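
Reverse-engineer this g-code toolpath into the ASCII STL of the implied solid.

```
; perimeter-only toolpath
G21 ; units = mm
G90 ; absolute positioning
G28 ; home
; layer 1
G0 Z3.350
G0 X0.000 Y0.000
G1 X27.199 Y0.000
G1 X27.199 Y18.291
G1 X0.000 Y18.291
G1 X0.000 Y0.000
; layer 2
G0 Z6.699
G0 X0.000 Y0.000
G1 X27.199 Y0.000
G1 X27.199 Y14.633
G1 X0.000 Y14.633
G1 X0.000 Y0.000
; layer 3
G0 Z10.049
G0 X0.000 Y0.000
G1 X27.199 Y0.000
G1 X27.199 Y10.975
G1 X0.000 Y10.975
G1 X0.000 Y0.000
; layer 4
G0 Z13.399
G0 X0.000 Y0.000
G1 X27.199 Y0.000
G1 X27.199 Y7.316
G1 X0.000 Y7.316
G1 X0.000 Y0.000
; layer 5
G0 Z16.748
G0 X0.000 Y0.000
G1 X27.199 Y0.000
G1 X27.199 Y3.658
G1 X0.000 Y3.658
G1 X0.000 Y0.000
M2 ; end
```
solid part
  facet normal 0.0000 0.0000 -1.0000
    outer loop
      vertex 27.199 21.949 0.000
      vertex 27.199 0.000 0.000
      vertex 0.000 0.000 0.000
    endloop
  endfacet
  facet normal 0.0000 0.0000 -1.0000
    outer loop
      vertex 0.000 21.949 0.000
      vertex 27.199 21.949 0.000
      vertex 0.000 0.000 0.000
    endloop
  endfacet
  facet normal 0.0000 -1.0000 0.0000
    outer loop
      vertex 0.000 0.000 0.000
      vertex 27.199 0.000 0.000
      vertex 27.199 0.000 20.098
    endloop
  endfacet
  facet normal 0.0000 -1.0000 0.0000
    outer loop
      vertex 0.000 0.000 0.000
      vertex 27.199 0.000 20.098
      vertex 0.000 0.000 20.098
    endloop
  endfacet
  facet normal 0.0000 0.6753 0.7375
    outer loop
      vertex 0.000 0.000 20.098
      vertex 27.199 0.000 20.098
      vertex 27.199 21.949 0.000
    endloop
  endfacet
  facet normal 0.0000 0.6753 0.7375
    outer loop
      vertex 0.000 0.000 20.098
      vertex 27.199 21.949 0.000
      vertex 0.000 21.949 0.000
    endloop
  endfacet
  facet normal -1.0000 0.0000 0.0000
    outer loop
      vertex 0.000 0.000 20.098
      vertex 0.000 21.949 0.000
      vertex 0.000 0.000 0.000
    endloop
  endfacet
  facet normal 1.0000 0.0000 0.0000
    outer loop
      vertex 27.199 0.000 0.000
      vertex 27.199 21.949 0.000
      vertex 27.199 0.000 20.098
    endloop
  endfacet
endsolid part

The G0 Z moves step by Δz≈3.350 mm. The G1 loops shrink linearly with z, so the solid tapers from its base footprint up to z≈20.1. Closing with a flat bottom cap and the tapered top and triangulating gives 8 facets — a wedge (ramp): 27.2 × 21.9 mm base, rising to 20.1 mm along the y=0 edge and sloping linearly to z=0 at y=21.9.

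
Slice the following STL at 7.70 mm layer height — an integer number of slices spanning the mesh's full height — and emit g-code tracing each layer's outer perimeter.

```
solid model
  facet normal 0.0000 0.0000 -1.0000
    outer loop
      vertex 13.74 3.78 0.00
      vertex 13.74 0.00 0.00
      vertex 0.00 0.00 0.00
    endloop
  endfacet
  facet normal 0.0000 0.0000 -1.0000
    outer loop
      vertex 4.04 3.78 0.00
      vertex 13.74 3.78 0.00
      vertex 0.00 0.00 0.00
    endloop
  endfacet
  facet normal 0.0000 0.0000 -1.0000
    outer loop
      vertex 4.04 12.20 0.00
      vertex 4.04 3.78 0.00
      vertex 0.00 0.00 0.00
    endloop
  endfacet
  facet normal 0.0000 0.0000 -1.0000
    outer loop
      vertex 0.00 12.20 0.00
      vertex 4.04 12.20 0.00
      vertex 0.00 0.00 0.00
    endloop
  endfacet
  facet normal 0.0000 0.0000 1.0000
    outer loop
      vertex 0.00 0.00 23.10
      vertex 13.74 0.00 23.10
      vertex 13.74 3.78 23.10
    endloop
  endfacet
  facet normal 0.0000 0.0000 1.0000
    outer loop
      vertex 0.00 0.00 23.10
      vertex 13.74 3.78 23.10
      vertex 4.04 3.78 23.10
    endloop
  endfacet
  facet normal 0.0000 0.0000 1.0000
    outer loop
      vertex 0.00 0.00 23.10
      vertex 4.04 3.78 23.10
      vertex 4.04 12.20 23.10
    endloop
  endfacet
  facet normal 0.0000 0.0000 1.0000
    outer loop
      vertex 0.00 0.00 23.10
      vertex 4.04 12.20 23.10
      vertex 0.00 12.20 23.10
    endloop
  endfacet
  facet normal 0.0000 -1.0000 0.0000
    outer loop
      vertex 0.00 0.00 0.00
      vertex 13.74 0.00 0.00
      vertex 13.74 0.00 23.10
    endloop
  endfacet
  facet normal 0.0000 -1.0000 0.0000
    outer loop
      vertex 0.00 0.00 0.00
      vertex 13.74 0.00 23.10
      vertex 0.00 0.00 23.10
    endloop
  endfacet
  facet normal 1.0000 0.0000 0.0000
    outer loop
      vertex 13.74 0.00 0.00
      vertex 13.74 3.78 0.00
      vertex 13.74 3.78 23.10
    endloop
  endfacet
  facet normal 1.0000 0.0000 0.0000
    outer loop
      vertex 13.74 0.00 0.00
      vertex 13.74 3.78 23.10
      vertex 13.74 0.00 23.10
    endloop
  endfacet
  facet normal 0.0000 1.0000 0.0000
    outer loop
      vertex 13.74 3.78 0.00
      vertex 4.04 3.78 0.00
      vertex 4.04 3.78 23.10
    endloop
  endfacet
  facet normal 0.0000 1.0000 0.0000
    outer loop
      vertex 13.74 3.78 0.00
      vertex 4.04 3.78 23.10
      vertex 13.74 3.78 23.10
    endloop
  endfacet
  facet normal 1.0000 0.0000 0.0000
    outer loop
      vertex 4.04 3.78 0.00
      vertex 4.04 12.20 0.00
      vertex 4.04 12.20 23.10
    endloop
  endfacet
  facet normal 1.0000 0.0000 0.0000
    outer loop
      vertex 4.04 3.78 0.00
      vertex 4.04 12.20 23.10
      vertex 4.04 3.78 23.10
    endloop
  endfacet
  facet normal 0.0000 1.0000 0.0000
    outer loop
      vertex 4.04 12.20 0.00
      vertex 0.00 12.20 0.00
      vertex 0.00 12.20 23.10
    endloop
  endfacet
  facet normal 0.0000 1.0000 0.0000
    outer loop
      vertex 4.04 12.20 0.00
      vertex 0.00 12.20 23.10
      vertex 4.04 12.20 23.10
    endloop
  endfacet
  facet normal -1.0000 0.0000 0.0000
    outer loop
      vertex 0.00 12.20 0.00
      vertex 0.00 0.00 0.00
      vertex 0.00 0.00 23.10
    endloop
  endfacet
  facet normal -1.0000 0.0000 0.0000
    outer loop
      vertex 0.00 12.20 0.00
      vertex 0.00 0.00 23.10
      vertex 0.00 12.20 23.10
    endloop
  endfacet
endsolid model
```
; perimeter-only toolpath
G21 ; units = mm
G90 ; absolute positioning
G28 ; home
; layer 1
G0 Z7.70
G0 X0.00 Y0.00
G1 X13.74 Y0.00
G1 X13.74 Y3.78
G1 X4.04 Y3.78
G1 X4.04 Y12.20
G1 X0.00 Y12.20
G1 X0.00 Y0.00
; layer 2
G0 Z15.40
G0 X0.00 Y0.00
G1 X13.74 Y0.00
G1 X13.74 Y3.78
G1 X4.04 Y3.78
G1 X4.04 Y12.20
G1 X0.00 Y12.20
G1 X0.00 Y0.00
; layer 3
G0 Z23.10
G0 X0.00 Y0.00
G1 X13.74 Y0.00
G1 X13.74 Y3.78
G1 X4.04 Y3.78
G1 X4.04 Y12.20
G1 X0.00 Y12.20
G1 X0.00 Y0.00
M2 ; end

The solid is an L-shaped prism: outer 13.7 × 12.2 mm, arm thicknesses ≈ 3.78 mm (horizontal) and 4.04 mm (vertical), extruded 23.1 mm in z. Slicing at Δz = 7.70 mm — 3 equal slices spanning the solid's height, so layer i sits at z = i·h/3 — gives 3 non-empty perimeters. Each is a 6-segment closed polygon; G0 lifts to the layer z and rapids to the start vertex, then G1 traces the edges.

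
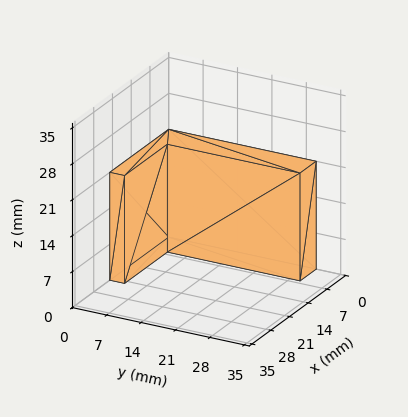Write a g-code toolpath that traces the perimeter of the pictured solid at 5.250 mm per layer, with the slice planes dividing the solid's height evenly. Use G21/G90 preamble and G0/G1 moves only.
Reading the render: the shape is an L-shaped prism: outer 22 × 30 mm, arm thicknesses ≈ 3 mm (horizontal) and 6 mm (vertical), extruded 21 mm in z (dimensions read to the nearest mm from the axis ticks). For the g-code, the solid's height is divided into equal slices at the stated Δz and each level perimeter traced with G1 moves after a G0 lift.

; perimeter-only toolpath
G21 ; units = mm
G90 ; absolute positioning
G28 ; home
; layer 1
G0 Z5.250
G0 X0.000 Y0.000
G1 X22.000 Y0.000
G1 X22.000 Y3.000
G1 X6.000 Y3.000
G1 X6.000 Y30.000
G1 X0.000 Y30.000
G1 X0.000 Y0.000
; layer 2
G0 Z10.500
G0 X0.000 Y0.000
G1 X22.000 Y0.000
G1 X22.000 Y3.000
G1 X6.000 Y3.000
G1 X6.000 Y30.000
G1 X0.000 Y30.000
G1 X0.000 Y0.000
; layer 3
G0 Z15.750
G0 X0.000 Y0.000
G1 X22.000 Y0.000
G1 X22.000 Y3.000
G1 X6.000 Y3.000
G1 X6.000 Y30.000
G1 X0.000 Y30.000
G1 X0.000 Y0.000
; layer 4
G0 Z21.000
G0 X0.000 Y0.000
G1 X22.000 Y0.000
G1 X22.000 Y3.000
G1 X6.000 Y3.000
G1 X6.000 Y30.000
G1 X0.000 Y30.000
G1 X0.000 Y0.000
M2 ; end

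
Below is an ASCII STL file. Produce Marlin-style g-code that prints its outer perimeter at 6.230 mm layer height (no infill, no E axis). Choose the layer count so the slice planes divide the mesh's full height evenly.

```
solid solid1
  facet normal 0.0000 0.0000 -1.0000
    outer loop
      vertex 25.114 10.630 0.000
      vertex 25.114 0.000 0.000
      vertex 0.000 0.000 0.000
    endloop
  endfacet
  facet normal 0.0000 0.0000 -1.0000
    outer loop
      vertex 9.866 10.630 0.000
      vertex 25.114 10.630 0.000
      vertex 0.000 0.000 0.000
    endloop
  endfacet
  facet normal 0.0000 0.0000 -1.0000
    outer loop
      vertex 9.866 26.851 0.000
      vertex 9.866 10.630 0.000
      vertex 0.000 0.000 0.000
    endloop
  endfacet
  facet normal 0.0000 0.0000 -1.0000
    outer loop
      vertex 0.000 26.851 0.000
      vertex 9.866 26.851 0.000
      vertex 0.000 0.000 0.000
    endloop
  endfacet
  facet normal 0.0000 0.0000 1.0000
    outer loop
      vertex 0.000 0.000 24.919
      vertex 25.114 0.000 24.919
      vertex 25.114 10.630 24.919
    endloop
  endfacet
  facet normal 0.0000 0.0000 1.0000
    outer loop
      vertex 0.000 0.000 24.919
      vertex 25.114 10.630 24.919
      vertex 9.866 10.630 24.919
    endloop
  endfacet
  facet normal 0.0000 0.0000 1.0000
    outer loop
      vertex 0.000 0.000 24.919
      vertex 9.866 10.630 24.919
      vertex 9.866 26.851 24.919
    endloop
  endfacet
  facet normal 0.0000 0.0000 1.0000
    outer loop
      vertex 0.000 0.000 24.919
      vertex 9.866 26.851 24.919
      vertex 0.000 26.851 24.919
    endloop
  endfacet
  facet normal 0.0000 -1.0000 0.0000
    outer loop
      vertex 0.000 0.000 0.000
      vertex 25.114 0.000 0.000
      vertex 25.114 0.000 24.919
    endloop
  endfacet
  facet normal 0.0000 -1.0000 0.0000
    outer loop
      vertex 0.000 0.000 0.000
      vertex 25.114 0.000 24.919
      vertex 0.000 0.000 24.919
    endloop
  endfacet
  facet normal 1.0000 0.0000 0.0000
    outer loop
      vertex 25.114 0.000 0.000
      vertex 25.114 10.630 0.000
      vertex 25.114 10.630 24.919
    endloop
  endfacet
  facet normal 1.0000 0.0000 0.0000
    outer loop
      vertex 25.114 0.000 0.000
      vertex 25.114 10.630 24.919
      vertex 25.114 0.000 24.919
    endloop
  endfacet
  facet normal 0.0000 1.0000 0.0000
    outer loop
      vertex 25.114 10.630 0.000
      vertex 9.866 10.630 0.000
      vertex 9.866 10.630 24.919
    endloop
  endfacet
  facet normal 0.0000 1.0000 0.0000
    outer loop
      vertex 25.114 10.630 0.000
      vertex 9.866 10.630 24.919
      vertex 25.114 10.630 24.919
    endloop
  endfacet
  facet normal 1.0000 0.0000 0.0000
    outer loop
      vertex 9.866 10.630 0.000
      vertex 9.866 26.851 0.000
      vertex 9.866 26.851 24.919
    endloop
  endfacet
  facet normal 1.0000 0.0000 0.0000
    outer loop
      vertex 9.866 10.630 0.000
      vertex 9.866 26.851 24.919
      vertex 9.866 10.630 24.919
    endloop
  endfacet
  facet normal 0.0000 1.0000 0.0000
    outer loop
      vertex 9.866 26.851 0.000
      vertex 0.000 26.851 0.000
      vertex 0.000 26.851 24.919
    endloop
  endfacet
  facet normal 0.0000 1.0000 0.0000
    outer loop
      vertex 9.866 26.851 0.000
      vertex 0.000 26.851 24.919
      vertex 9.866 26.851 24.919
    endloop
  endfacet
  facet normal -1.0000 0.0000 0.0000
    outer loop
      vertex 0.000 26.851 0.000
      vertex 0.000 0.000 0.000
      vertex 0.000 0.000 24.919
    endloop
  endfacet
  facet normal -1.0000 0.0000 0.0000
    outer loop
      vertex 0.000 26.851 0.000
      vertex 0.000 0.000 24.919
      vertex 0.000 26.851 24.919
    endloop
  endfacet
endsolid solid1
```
; perimeter-only toolpath
G21 ; units = mm
G90 ; absolute positioning
G28 ; home
; layer 1
G0 Z6.230
G0 X0.000 Y0.000
G1 X25.114 Y0.000
G1 X25.114 Y10.630
G1 X9.866 Y10.630
G1 X9.866 Y26.851
G1 X0.000 Y26.851
G1 X0.000 Y0.000
; layer 2
G0 Z12.460
G0 X0.000 Y0.000
G1 X25.114 Y0.000
G1 X25.114 Y10.630
G1 X9.866 Y10.630
G1 X9.866 Y26.851
G1 X0.000 Y26.851
G1 X0.000 Y0.000
; layer 3
G0 Z18.689
G0 X0.000 Y0.000
G1 X25.114 Y0.000
G1 X25.114 Y10.630
G1 X9.866 Y10.630
G1 X9.866 Y26.851
G1 X0.000 Y26.851
G1 X0.000 Y0.000
; layer 4
G0 Z24.919
G0 X0.000 Y0.000
G1 X25.114 Y0.000
G1 X25.114 Y10.630
G1 X9.866 Y10.630
G1 X9.866 Y26.851
G1 X0.000 Y26.851
G1 X0.000 Y0.000
M2 ; end

The solid is an L-shaped prism: outer 25.1 × 26.9 mm, arm thicknesses ≈ 10.6 mm (horizontal) and 9.87 mm (vertical), extruded 24.9 mm in z. Slicing at Δz = 6.230 mm — 4 equal slices spanning the solid's height, so layer i sits at z = i·h/4 — gives 4 non-empty perimeters. Each is a 6-segment closed polygon; G0 lifts to the layer z and rapids to the start vertex, then G1 traces the edges.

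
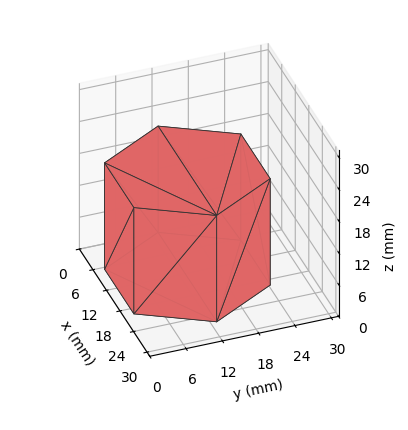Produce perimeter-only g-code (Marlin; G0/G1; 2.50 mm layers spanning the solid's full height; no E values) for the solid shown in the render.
Reading the render: the shape is a regular 6-sided prism (a cylinder approximated with 6 flat sides), circumscribed radius ≈ 13 mm, height ≈ 20 mm (dimensions read to the nearest mm from the axis ticks). For the g-code, the solid's height is divided into equal slices at the stated Δz and each level perimeter traced with G1 moves after a G0 lift.

; perimeter-only toolpath
G21 ; units = mm
G90 ; absolute positioning
G28 ; home
; layer 1
G0 Z2.50
G0 X26.00 Y13.00
G1 X19.50 Y24.26
G1 X6.50 Y24.26
G1 X0.00 Y13.00
G1 X6.50 Y1.74
G1 X19.50 Y1.74
G1 X26.00 Y13.00
; layer 2
G0 Z5.00
G0 X26.00 Y13.00
G1 X19.50 Y24.26
G1 X6.50 Y24.26
G1 X0.00 Y13.00
G1 X6.50 Y1.74
G1 X19.50 Y1.74
G1 X26.00 Y13.00
; layer 3
G0 Z7.50
G0 X26.00 Y13.00
G1 X19.50 Y24.26
G1 X6.50 Y24.26
G1 X0.00 Y13.00
G1 X6.50 Y1.74
G1 X19.50 Y1.74
G1 X26.00 Y13.00
; layer 4
G0 Z10.00
G0 X26.00 Y13.00
G1 X19.50 Y24.26
G1 X6.50 Y24.26
G1 X0.00 Y13.00
G1 X6.50 Y1.74
G1 X19.50 Y1.74
G1 X26.00 Y13.00
; layer 5
G0 Z12.50
G0 X26.00 Y13.00
G1 X19.50 Y24.26
G1 X6.50 Y24.26
G1 X0.00 Y13.00
G1 X6.50 Y1.74
G1 X19.50 Y1.74
G1 X26.00 Y13.00
; layer 6
G0 Z15.00
G0 X26.00 Y13.00
G1 X19.50 Y24.26
G1 X6.50 Y24.26
G1 X0.00 Y13.00
G1 X6.50 Y1.74
G1 X19.50 Y1.74
G1 X26.00 Y13.00
; layer 7
G0 Z17.50
G0 X26.00 Y13.00
G1 X19.50 Y24.26
G1 X6.50 Y24.26
G1 X0.00 Y13.00
G1 X6.50 Y1.74
G1 X19.50 Y1.74
G1 X26.00 Y13.00
; layer 8
G0 Z20.00
G0 X26.00 Y13.00
G1 X19.50 Y24.26
G1 X6.50 Y24.26
G1 X0.00 Y13.00
G1 X6.50 Y1.74
G1 X19.50 Y1.74
G1 X26.00 Y13.00
M2 ; end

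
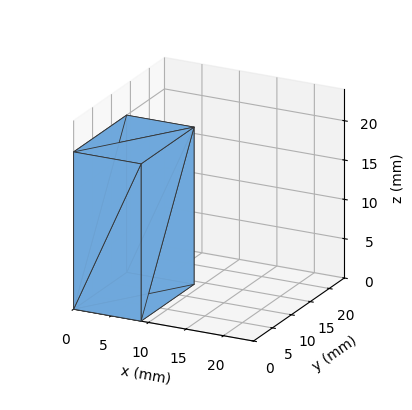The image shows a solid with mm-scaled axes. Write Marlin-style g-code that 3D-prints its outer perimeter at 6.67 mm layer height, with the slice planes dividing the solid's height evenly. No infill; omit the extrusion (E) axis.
Reading the render: the shape is a rectangular box, roughly 9 × 14 mm footprint and 20 mm tall (dimensions read to the nearest mm from the axis ticks). For the g-code, the solid's height is divided into equal slices at the stated Δz and each level perimeter traced with G1 moves after a G0 lift.

; perimeter-only toolpath
G21 ; units = mm
G90 ; absolute positioning
G28 ; home
; layer 1
G0 Z6.67
G0 X0.00 Y0.00
G1 X9.00 Y0.00
G1 X9.00 Y14.00
G1 X0.00 Y14.00
G1 X0.00 Y0.00
; layer 2
G0 Z13.33
G0 X0.00 Y0.00
G1 X9.00 Y0.00
G1 X9.00 Y14.00
G1 X0.00 Y14.00
G1 X0.00 Y0.00
; layer 3
G0 Z20.00
G0 X0.00 Y0.00
G1 X9.00 Y0.00
G1 X9.00 Y14.00
G1 X0.00 Y14.00
G1 X0.00 Y0.00
M2 ; end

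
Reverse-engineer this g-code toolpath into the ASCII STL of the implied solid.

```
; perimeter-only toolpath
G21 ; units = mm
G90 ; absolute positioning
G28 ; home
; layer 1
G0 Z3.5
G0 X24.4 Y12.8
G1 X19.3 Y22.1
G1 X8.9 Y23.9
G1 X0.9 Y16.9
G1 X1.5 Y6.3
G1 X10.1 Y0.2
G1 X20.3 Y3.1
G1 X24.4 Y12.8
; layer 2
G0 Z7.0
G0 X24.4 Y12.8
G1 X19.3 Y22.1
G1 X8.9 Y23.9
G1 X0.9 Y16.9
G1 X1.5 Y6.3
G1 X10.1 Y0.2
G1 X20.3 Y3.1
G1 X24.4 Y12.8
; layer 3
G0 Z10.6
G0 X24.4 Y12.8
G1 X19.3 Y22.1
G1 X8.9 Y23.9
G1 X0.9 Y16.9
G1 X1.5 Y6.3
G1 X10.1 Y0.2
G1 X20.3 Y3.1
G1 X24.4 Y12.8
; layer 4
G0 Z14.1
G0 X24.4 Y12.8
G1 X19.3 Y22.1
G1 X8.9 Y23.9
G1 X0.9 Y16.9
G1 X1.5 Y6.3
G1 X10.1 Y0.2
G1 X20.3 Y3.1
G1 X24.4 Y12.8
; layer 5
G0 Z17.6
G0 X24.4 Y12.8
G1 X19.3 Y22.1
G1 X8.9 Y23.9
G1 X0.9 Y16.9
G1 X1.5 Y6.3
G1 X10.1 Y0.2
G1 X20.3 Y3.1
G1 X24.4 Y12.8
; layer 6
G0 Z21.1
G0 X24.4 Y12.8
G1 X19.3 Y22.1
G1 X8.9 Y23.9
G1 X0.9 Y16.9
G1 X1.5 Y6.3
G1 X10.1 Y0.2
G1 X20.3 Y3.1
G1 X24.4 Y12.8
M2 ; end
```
solid part
  facet normal 0.0000 0.0000 -1.0000
    outer loop
      vertex 8.9 23.9 0.0
      vertex 19.3 22.1 0.0
      vertex 24.4 12.8 0.0
    endloop
  endfacet
  facet normal 0.0000 0.0000 -1.0000
    outer loop
      vertex 0.9 16.9 0.0
      vertex 8.9 23.9 0.0
      vertex 24.4 12.8 0.0
    endloop
  endfacet
  facet normal 0.0000 0.0000 -1.0000
    outer loop
      vertex 1.5 6.3 0.0
      vertex 0.9 16.9 0.0
      vertex 24.4 12.8 0.0
    endloop
  endfacet
  facet normal 0.0000 0.0000 -1.0000
    outer loop
      vertex 10.1 0.2 0.0
      vertex 1.5 6.3 0.0
      vertex 24.4 12.8 0.0
    endloop
  endfacet
  facet normal 0.0000 0.0000 -1.0000
    outer loop
      vertex 20.3 3.1 0.0
      vertex 10.1 0.2 0.0
      vertex 24.4 12.8 0.0
    endloop
  endfacet
  facet normal 0.0000 0.0000 1.0000
    outer loop
      vertex 24.4 12.8 21.1
      vertex 19.3 22.1 21.1
      vertex 8.9 23.9 21.1
    endloop
  endfacet
  facet normal 0.0000 0.0000 1.0000
    outer loop
      vertex 24.4 12.8 21.1
      vertex 8.9 23.9 21.1
      vertex 0.9 16.9 21.1
    endloop
  endfacet
  facet normal 0.0000 0.0000 1.0000
    outer loop
      vertex 24.4 12.8 21.1
      vertex 0.9 16.9 21.1
      vertex 1.5 6.3 21.1
    endloop
  endfacet
  facet normal 0.0000 0.0000 1.0000
    outer loop
      vertex 24.4 12.8 21.1
      vertex 1.5 6.3 21.1
      vertex 10.1 0.2 21.1
    endloop
  endfacet
  facet normal 0.0000 0.0000 1.0000
    outer loop
      vertex 24.4 12.8 21.1
      vertex 10.1 0.2 21.1
      vertex 20.3 3.1 21.1
    endloop
  endfacet
  facet normal 0.8768 0.4808 0.0000
    outer loop
      vertex 24.4 12.8 0.0
      vertex 19.3 22.1 0.0
      vertex 19.3 22.1 21.1
    endloop
  endfacet
  facet normal 0.8768 0.4808 0.0000
    outer loop
      vertex 24.4 12.8 0.0
      vertex 19.3 22.1 21.1
      vertex 24.4 12.8 21.1
    endloop
  endfacet
  facet normal 0.1705 0.9854 0.0000
    outer loop
      vertex 19.3 22.1 0.0
      vertex 8.9 23.9 0.0
      vertex 8.9 23.9 21.1
    endloop
  endfacet
  facet normal 0.1705 0.9854 0.0000
    outer loop
      vertex 19.3 22.1 0.0
      vertex 8.9 23.9 21.1
      vertex 19.3 22.1 21.1
    endloop
  endfacet
  facet normal -0.6585 0.7526 0.0000
    outer loop
      vertex 8.9 23.9 0.0
      vertex 0.9 16.9 0.0
      vertex 0.9 16.9 21.1
    endloop
  endfacet
  facet normal -0.6585 0.7526 0.0000
    outer loop
      vertex 8.9 23.9 0.0
      vertex 0.9 16.9 21.1
      vertex 8.9 23.9 21.1
    endloop
  endfacet
  facet normal -0.9984 -0.0565 0.0000
    outer loop
      vertex 0.9 16.9 0.0
      vertex 1.5 6.3 0.0
      vertex 1.5 6.3 21.1
    endloop
  endfacet
  facet normal -0.9984 -0.0565 0.0000
    outer loop
      vertex 0.9 16.9 0.0
      vertex 1.5 6.3 21.1
      vertex 0.9 16.9 21.1
    endloop
  endfacet
  facet normal -0.5785 -0.8157 0.0000
    outer loop
      vertex 1.5 6.3 0.0
      vertex 10.1 0.2 0.0
      vertex 10.1 0.2 21.1
    endloop
  endfacet
  facet normal -0.5785 -0.8157 0.0000
    outer loop
      vertex 1.5 6.3 0.0
      vertex 10.1 0.2 21.1
      vertex 1.5 6.3 21.1
    endloop
  endfacet
  facet normal 0.2735 -0.9619 0.0000
    outer loop
      vertex 10.1 0.2 0.0
      vertex 20.3 3.1 0.0
      vertex 20.3 3.1 21.1
    endloop
  endfacet
  facet normal 0.2735 -0.9619 0.0000
    outer loop
      vertex 10.1 0.2 0.0
      vertex 20.3 3.1 21.1
      vertex 10.1 0.2 21.1
    endloop
  endfacet
  facet normal 0.9211 -0.3893 0.0000
    outer loop
      vertex 20.3 3.1 0.0
      vertex 24.4 12.8 0.0
      vertex 24.4 12.8 21.1
    endloop
  endfacet
  facet normal 0.9211 -0.3893 0.0000
    outer loop
      vertex 20.3 3.1 0.0
      vertex 24.4 12.8 21.1
      vertex 20.3 3.1 21.1
    endloop
  endfacet
endsolid part

The G0 Z moves step by Δz≈3.5 mm. Every layer's G1 loop is the same polygon, so the solid is a straight extrusion of it from z=0 to z≈21.1. Closing with flat bottom and top caps and triangulating gives 24 facets — a regular 7-sided prism (a cylinder approximated with 7 flat sides), circumscribed radius ≈ 12.2 mm, height ≈ 21.1 mm.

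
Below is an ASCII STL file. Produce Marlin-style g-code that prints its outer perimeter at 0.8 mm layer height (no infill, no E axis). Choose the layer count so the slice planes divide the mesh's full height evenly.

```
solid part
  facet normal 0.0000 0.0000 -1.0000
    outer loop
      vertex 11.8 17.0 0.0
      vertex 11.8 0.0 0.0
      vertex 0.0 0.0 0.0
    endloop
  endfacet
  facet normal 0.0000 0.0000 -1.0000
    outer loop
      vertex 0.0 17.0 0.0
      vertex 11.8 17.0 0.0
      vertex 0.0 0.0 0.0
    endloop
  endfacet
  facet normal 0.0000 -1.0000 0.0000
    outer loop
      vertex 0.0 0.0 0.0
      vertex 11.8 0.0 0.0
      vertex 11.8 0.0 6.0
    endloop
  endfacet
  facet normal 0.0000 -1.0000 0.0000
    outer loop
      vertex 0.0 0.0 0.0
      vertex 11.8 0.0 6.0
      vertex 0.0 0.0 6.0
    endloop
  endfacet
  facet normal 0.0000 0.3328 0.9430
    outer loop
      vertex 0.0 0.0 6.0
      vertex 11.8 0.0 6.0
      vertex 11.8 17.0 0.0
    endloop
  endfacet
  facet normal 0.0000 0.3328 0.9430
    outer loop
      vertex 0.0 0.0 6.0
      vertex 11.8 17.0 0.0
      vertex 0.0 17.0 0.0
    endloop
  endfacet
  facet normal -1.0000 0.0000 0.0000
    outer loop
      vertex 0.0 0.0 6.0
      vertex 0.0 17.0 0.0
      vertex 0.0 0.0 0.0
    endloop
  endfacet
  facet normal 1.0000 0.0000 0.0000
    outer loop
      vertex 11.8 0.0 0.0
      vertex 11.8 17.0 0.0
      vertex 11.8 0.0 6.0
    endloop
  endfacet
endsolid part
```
; perimeter-only toolpath
G21 ; units = mm
G90 ; absolute positioning
G28 ; home
; layer 1
G0 Z0.8
G0 X0.0 Y0.0
G1 X11.8 Y0.0
G1 X11.8 Y14.9
G1 X0.0 Y14.9
G1 X0.0 Y0.0
; layer 2
G0 Z1.5
G0 X0.0 Y0.0
G1 X11.8 Y0.0
G1 X11.8 Y12.8
G1 X0.0 Y12.8
G1 X0.0 Y0.0
; layer 3
G0 Z2.2
G0 X0.0 Y0.0
G1 X11.8 Y0.0
G1 X11.8 Y10.6
G1 X0.0 Y10.6
G1 X0.0 Y0.0
; layer 4
G0 Z3.0
G0 X0.0 Y0.0
G1 X11.8 Y0.0
G1 X11.8 Y8.5
G1 X0.0 Y8.5
G1 X0.0 Y0.0
; layer 5
G0 Z3.8
G0 X0.0 Y0.0
G1 X11.8 Y0.0
G1 X11.8 Y6.4
G1 X0.0 Y6.4
G1 X0.0 Y0.0
; layer 6
G0 Z4.5
G0 X0.0 Y0.0
G1 X11.8 Y0.0
G1 X11.8 Y4.2
G1 X0.0 Y4.2
G1 X0.0 Y0.0
; layer 7
G0 Z5.2
G0 X0.0 Y0.0
G1 X11.8 Y0.0
G1 X11.8 Y2.1
G1 X0.0 Y2.1
G1 X0.0 Y0.0
M2 ; end

The solid is a wedge (ramp): 11.8 × 17 mm base, rising to 6 mm along the y=0 edge and sloping linearly to z=0 at y=17. Slicing at Δz = 0.8 mm — 8 equal slices spanning the solid's height, so layer i sits at z = i·h/8 — gives 7 non-empty perimeters. Each is a 4-segment closed polygon; G0 lifts to the layer z and rapids to the start vertex, then G1 traces the edges. The cross-section shrinks linearly with z (the slice at the apex is degenerate and omitted).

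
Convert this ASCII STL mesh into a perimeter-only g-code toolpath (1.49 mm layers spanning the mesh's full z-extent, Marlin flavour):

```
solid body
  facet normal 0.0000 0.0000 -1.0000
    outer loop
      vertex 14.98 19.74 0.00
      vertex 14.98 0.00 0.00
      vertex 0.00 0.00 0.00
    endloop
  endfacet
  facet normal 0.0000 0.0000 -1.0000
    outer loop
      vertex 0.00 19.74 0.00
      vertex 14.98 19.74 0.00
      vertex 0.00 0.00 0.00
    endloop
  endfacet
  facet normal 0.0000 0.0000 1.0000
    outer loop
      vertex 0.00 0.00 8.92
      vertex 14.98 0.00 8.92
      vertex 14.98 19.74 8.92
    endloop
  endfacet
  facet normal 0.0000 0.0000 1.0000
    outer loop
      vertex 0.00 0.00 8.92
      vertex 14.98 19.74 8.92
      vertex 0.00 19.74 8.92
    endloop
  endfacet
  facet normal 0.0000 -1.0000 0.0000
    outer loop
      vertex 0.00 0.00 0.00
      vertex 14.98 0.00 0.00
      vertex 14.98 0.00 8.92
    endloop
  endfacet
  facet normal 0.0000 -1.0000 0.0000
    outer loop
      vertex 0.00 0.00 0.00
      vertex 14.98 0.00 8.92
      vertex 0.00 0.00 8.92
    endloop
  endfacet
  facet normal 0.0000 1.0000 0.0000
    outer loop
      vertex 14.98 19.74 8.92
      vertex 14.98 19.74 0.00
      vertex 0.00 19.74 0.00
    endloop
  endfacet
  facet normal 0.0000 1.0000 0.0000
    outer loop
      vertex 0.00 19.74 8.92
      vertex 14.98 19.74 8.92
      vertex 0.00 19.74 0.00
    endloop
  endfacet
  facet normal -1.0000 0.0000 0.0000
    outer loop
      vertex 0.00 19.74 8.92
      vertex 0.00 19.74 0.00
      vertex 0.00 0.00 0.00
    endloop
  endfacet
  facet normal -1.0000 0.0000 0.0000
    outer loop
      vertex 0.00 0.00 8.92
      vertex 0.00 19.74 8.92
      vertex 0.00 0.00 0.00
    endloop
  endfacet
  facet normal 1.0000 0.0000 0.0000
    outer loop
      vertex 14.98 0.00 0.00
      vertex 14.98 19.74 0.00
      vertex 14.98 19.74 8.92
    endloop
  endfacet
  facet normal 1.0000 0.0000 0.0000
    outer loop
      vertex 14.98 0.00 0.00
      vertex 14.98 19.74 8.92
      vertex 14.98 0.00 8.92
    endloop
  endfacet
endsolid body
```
; perimeter-only toolpath
G21 ; units = mm
G90 ; absolute positioning
G28 ; home
; layer 1
G0 Z1.49
G0 X0.00 Y0.00
G1 X14.98 Y0.00
G1 X14.98 Y19.74
G1 X0.00 Y19.74
G1 X0.00 Y0.00
; layer 2
G0 Z2.97
G0 X0.00 Y0.00
G1 X14.98 Y0.00
G1 X14.98 Y19.74
G1 X0.00 Y19.74
G1 X0.00 Y0.00
; layer 3
G0 Z4.46
G0 X0.00 Y0.00
G1 X14.98 Y0.00
G1 X14.98 Y19.74
G1 X0.00 Y19.74
G1 X0.00 Y0.00
; layer 4
G0 Z5.95
G0 X0.00 Y0.00
G1 X14.98 Y0.00
G1 X14.98 Y19.74
G1 X0.00 Y19.74
G1 X0.00 Y0.00
; layer 5
G0 Z7.43
G0 X0.00 Y0.00
G1 X14.98 Y0.00
G1 X14.98 Y19.74
G1 X0.00 Y19.74
G1 X0.00 Y0.00
; layer 6
G0 Z8.92
G0 X0.00 Y0.00
G1 X14.98 Y0.00
G1 X14.98 Y19.74
G1 X0.00 Y19.74
G1 X0.00 Y0.00
M2 ; end

The solid is a rectangular box, roughly 15 × 19.7 mm footprint and 8.92 mm tall. Slicing at Δz = 1.49 mm — 6 equal slices spanning the solid's height, so layer i sits at z = i·h/6 — gives 6 non-empty perimeters. Each is a 4-segment closed polygon; G0 lifts to the layer z and rapids to the start vertex, then G1 traces the edges.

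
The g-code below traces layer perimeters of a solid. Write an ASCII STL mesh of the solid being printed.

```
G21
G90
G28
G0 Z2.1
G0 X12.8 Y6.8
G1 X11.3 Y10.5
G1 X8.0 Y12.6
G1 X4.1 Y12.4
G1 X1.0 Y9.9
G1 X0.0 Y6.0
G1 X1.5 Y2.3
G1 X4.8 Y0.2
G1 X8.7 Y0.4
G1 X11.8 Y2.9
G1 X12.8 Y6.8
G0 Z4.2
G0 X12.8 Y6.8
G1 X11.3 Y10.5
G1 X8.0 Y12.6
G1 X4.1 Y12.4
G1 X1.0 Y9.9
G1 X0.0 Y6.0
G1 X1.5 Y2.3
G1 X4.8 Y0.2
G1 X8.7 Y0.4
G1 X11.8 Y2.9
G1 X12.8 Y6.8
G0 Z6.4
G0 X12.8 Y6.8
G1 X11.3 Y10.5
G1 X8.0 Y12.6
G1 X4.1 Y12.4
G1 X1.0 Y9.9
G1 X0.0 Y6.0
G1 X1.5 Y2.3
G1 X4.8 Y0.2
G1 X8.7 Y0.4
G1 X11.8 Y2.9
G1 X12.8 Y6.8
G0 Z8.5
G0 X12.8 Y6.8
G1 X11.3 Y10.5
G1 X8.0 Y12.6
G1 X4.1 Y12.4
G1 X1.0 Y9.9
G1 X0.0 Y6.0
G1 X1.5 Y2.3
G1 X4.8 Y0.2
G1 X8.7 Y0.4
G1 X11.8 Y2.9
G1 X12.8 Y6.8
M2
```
solid part
  facet normal 0.0000 0.0000 -1.0000
    outer loop
      vertex 8.0 12.6 0.0
      vertex 11.3 10.5 0.0
      vertex 12.8 6.8 0.0
    endloop
  endfacet
  facet normal 0.0000 0.0000 -1.0000
    outer loop
      vertex 4.1 12.4 0.0
      vertex 8.0 12.6 0.0
      vertex 12.8 6.8 0.0
    endloop
  endfacet
  facet normal 0.0000 0.0000 -1.0000
    outer loop
      vertex 1.0 9.9 0.0
      vertex 4.1 12.4 0.0
      vertex 12.8 6.8 0.0
    endloop
  endfacet
  facet normal 0.0000 0.0000 -1.0000
    outer loop
      vertex 0.0 6.0 0.0
      vertex 1.0 9.9 0.0
      vertex 12.8 6.8 0.0
    endloop
  endfacet
  facet normal 0.0000 0.0000 -1.0000
    outer loop
      vertex 1.5 2.3 0.0
      vertex 0.0 6.0 0.0
      vertex 12.8 6.8 0.0
    endloop
  endfacet
  facet normal 0.0000 0.0000 -1.0000
    outer loop
      vertex 4.8 0.2 0.0
      vertex 1.5 2.3 0.0
      vertex 12.8 6.8 0.0
    endloop
  endfacet
  facet normal 0.0000 0.0000 -1.0000
    outer loop
      vertex 8.7 0.4 0.0
      vertex 4.8 0.2 0.0
      vertex 12.8 6.8 0.0
    endloop
  endfacet
  facet normal 0.0000 0.0000 -1.0000
    outer loop
      vertex 11.8 2.9 0.0
      vertex 8.7 0.4 0.0
      vertex 12.8 6.8 0.0
    endloop
  endfacet
  facet normal 0.0000 0.0000 1.0000
    outer loop
      vertex 12.8 6.8 8.5
      vertex 11.3 10.5 8.5
      vertex 8.0 12.6 8.5
    endloop
  endfacet
  facet normal 0.0000 0.0000 1.0000
    outer loop
      vertex 12.8 6.8 8.5
      vertex 8.0 12.6 8.5
      vertex 4.1 12.4 8.5
    endloop
  endfacet
  facet normal 0.0000 0.0000 1.0000
    outer loop
      vertex 12.8 6.8 8.5
      vertex 4.1 12.4 8.5
      vertex 1.0 9.9 8.5
    endloop
  endfacet
  facet normal 0.0000 0.0000 1.0000
    outer loop
      vertex 12.8 6.8 8.5
      vertex 1.0 9.9 8.5
      vertex 0.0 6.0 8.5
    endloop
  endfacet
  facet normal 0.0000 0.0000 1.0000
    outer loop
      vertex 12.8 6.8 8.5
      vertex 0.0 6.0 8.5
      vertex 1.5 2.3 8.5
    endloop
  endfacet
  facet normal 0.0000 0.0000 1.0000
    outer loop
      vertex 12.8 6.8 8.5
      vertex 1.5 2.3 8.5
      vertex 4.8 0.2 8.5
    endloop
  endfacet
  facet normal 0.0000 0.0000 1.0000
    outer loop
      vertex 12.8 6.8 8.5
      vertex 4.8 0.2 8.5
      vertex 8.7 0.4 8.5
    endloop
  endfacet
  facet normal 0.0000 0.0000 1.0000
    outer loop
      vertex 12.8 6.8 8.5
      vertex 8.7 0.4 8.5
      vertex 11.8 2.9 8.5
    endloop
  endfacet
  facet normal 0.9267 0.3757 0.0000
    outer loop
      vertex 12.8 6.8 0.0
      vertex 11.3 10.5 0.0
      vertex 11.3 10.5 8.5
    endloop
  endfacet
  facet normal 0.9267 0.3757 0.0000
    outer loop
      vertex 12.8 6.8 0.0
      vertex 11.3 10.5 8.5
      vertex 12.8 6.8 8.5
    endloop
  endfacet
  facet normal 0.5369 0.8437 0.0000
    outer loop
      vertex 11.3 10.5 0.0
      vertex 8.0 12.6 0.0
      vertex 8.0 12.6 8.5
    endloop
  endfacet
  facet normal 0.5369 0.8437 0.0000
    outer loop
      vertex 11.3 10.5 0.0
      vertex 8.0 12.6 8.5
      vertex 11.3 10.5 8.5
    endloop
  endfacet
  facet normal -0.0512 0.9987 0.0000
    outer loop
      vertex 8.0 12.6 0.0
      vertex 4.1 12.4 0.0
      vertex 4.1 12.4 8.5
    endloop
  endfacet
  facet normal -0.0512 0.9987 0.0000
    outer loop
      vertex 8.0 12.6 0.0
      vertex 4.1 12.4 8.5
      vertex 8.0 12.6 8.5
    endloop
  endfacet
  facet normal -0.6278 0.7784 0.0000
    outer loop
      vertex 4.1 12.4 0.0
      vertex 1.0 9.9 0.0
      vertex 1.0 9.9 8.5
    endloop
  endfacet
  facet normal -0.6278 0.7784 0.0000
    outer loop
      vertex 4.1 12.4 0.0
      vertex 1.0 9.9 8.5
      vertex 4.1 12.4 8.5
    endloop
  endfacet
  facet normal -0.9687 0.2484 0.0000
    outer loop
      vertex 1.0 9.9 0.0
      vertex 0.0 6.0 0.0
      vertex 0.0 6.0 8.5
    endloop
  endfacet
  facet normal -0.9687 0.2484 0.0000
    outer loop
      vertex 1.0 9.9 0.0
      vertex 0.0 6.0 8.5
      vertex 1.0 9.9 8.5
    endloop
  endfacet
  facet normal -0.9267 -0.3757 0.0000
    outer loop
      vertex 0.0 6.0 0.0
      vertex 1.5 2.3 0.0
      vertex 1.5 2.3 8.5
    endloop
  endfacet
  facet normal -0.9267 -0.3757 0.0000
    outer loop
      vertex 0.0 6.0 0.0
      vertex 1.5 2.3 8.5
      vertex 0.0 6.0 8.5
    endloop
  endfacet
  facet normal -0.5369 -0.8437 0.0000
    outer loop
      vertex 1.5 2.3 0.0
      vertex 4.8 0.2 0.0
      vertex 4.8 0.2 8.5
    endloop
  endfacet
  facet normal -0.5369 -0.8437 0.0000
    outer loop
      vertex 1.5 2.3 0.0
      vertex 4.8 0.2 8.5
      vertex 1.5 2.3 8.5
    endloop
  endfacet
  facet normal 0.0512 -0.9987 0.0000
    outer loop
      vertex 4.8 0.2 0.0
      vertex 8.7 0.4 0.0
      vertex 8.7 0.4 8.5
    endloop
  endfacet
  facet normal 0.0512 -0.9987 0.0000
    outer loop
      vertex 4.8 0.2 0.0
      vertex 8.7 0.4 8.5
      vertex 4.8 0.2 8.5
    endloop
  endfacet
  facet normal 0.6278 -0.7784 0.0000
    outer loop
      vertex 8.7 0.4 0.0
      vertex 11.8 2.9 0.0
      vertex 11.8 2.9 8.5
    endloop
  endfacet
  facet normal 0.6278 -0.7784 0.0000
    outer loop
      vertex 8.7 0.4 0.0
      vertex 11.8 2.9 8.5
      vertex 8.7 0.4 8.5
    endloop
  endfacet
  facet normal 0.9687 -0.2484 0.0000
    outer loop
      vertex 11.8 2.9 0.0
      vertex 12.8 6.8 0.0
      vertex 12.8 6.8 8.5
    endloop
  endfacet
  facet normal 0.9687 -0.2484 0.0000
    outer loop
      vertex 11.8 2.9 0.0
      vertex 12.8 6.8 8.5
      vertex 11.8 2.9 8.5
    endloop
  endfacet
endsolid part

The G0 Z moves step by Δz≈2.1 mm. Every layer's G1 loop is the same polygon, so the solid is a straight extrusion of it from z=0 to z≈8.5. Closing with flat bottom and top caps and triangulating gives 36 facets — a regular 10-sided prism (a cylinder approximated with 10 flat sides), circumscribed radius ≈ 6.4 mm, height ≈ 8.5 mm.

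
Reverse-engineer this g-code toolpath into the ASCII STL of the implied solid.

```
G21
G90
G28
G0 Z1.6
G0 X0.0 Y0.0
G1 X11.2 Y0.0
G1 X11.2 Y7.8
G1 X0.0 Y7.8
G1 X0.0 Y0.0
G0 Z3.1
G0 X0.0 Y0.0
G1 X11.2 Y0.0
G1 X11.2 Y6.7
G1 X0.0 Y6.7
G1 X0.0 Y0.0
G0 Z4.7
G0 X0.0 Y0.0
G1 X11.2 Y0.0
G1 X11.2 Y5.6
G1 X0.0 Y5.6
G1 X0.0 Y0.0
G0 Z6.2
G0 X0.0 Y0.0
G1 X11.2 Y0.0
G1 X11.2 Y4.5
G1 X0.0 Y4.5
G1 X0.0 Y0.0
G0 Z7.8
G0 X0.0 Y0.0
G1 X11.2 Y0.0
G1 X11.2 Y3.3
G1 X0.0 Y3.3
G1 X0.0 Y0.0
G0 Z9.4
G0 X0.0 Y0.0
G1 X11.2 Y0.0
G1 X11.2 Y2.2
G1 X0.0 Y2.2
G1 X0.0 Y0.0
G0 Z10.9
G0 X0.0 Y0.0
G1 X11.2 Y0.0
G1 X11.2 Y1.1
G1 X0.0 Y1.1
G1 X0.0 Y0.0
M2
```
solid part
  facet normal 0.0000 0.0000 -1.0000
    outer loop
      vertex 11.2 8.9 0.0
      vertex 11.2 0.0 0.0
      vertex 0.0 0.0 0.0
    endloop
  endfacet
  facet normal 0.0000 0.0000 -1.0000
    outer loop
      vertex 0.0 8.9 0.0
      vertex 11.2 8.9 0.0
      vertex 0.0 0.0 0.0
    endloop
  endfacet
  facet normal 0.0000 -1.0000 0.0000
    outer loop
      vertex 0.0 0.0 0.0
      vertex 11.2 0.0 0.0
      vertex 11.2 0.0 12.5
    endloop
  endfacet
  facet normal 0.0000 -1.0000 0.0000
    outer loop
      vertex 0.0 0.0 0.0
      vertex 11.2 0.0 12.5
      vertex 0.0 0.0 12.5
    endloop
  endfacet
  facet normal 0.0000 0.8146 0.5800
    outer loop
      vertex 0.0 0.0 12.5
      vertex 11.2 0.0 12.5
      vertex 11.2 8.9 0.0
    endloop
  endfacet
  facet normal 0.0000 0.8146 0.5800
    outer loop
      vertex 0.0 0.0 12.5
      vertex 11.2 8.9 0.0
      vertex 0.0 8.9 0.0
    endloop
  endfacet
  facet normal -1.0000 0.0000 0.0000
    outer loop
      vertex 0.0 0.0 12.5
      vertex 0.0 8.9 0.0
      vertex 0.0 0.0 0.0
    endloop
  endfacet
  facet normal 1.0000 0.0000 0.0000
    outer loop
      vertex 11.2 0.0 0.0
      vertex 11.2 8.9 0.0
      vertex 11.2 0.0 12.5
    endloop
  endfacet
endsolid part

The G0 Z moves step by Δz≈1.6 mm. The G1 loops shrink linearly with z, so the solid tapers from its base footprint up to z≈12.5. Closing with a flat bottom cap and the tapered top and triangulating gives 8 facets — a wedge (ramp): 11.2 × 8.9 mm base, rising to 12.5 mm along the y=0 edge and sloping linearly to z=0 at y=8.9.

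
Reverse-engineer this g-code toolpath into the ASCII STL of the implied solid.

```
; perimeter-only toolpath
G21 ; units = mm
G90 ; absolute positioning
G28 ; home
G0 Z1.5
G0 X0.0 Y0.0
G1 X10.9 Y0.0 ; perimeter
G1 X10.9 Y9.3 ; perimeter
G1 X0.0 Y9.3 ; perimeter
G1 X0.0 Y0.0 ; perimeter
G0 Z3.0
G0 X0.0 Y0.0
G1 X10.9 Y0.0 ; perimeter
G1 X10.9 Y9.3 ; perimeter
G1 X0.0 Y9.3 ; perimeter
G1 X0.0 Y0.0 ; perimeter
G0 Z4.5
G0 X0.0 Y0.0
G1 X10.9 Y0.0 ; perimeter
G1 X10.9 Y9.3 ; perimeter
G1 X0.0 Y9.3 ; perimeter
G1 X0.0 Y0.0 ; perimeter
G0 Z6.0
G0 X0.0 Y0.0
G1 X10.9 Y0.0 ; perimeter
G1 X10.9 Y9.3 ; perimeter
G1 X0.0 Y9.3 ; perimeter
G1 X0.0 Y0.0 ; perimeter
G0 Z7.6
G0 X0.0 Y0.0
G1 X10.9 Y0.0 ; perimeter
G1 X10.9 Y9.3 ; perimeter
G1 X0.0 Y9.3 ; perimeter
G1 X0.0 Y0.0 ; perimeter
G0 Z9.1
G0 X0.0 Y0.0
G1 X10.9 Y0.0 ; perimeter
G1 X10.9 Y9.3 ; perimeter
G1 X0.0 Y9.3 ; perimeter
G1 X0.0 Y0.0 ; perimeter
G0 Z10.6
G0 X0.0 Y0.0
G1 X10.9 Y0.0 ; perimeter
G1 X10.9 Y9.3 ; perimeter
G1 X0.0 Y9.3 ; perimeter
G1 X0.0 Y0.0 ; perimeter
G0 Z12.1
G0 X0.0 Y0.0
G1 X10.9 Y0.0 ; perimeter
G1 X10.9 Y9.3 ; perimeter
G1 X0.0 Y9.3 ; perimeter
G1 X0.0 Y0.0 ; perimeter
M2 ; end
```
solid part
  facet normal 0.0000 0.0000 -1.0000
    outer loop
      vertex 10.9 9.3 0.0
      vertex 10.9 0.0 0.0
      vertex 0.0 0.0 0.0
    endloop
  endfacet
  facet normal 0.0000 0.0000 -1.0000
    outer loop
      vertex 0.0 9.3 0.0
      vertex 10.9 9.3 0.0
      vertex 0.0 0.0 0.0
    endloop
  endfacet
  facet normal 0.0000 0.0000 1.0000
    outer loop
      vertex 0.0 0.0 12.1
      vertex 10.9 0.0 12.1
      vertex 10.9 9.3 12.1
    endloop
  endfacet
  facet normal 0.0000 0.0000 1.0000
    outer loop
      vertex 0.0 0.0 12.1
      vertex 10.9 9.3 12.1
      vertex 0.0 9.3 12.1
    endloop
  endfacet
  facet normal 0.0000 -1.0000 0.0000
    outer loop
      vertex 0.0 0.0 0.0
      vertex 10.9 0.0 0.0
      vertex 10.9 0.0 12.1
    endloop
  endfacet
  facet normal 0.0000 -1.0000 0.0000
    outer loop
      vertex 0.0 0.0 0.0
      vertex 10.9 0.0 12.1
      vertex 0.0 0.0 12.1
    endloop
  endfacet
  facet normal 0.0000 1.0000 0.0000
    outer loop
      vertex 10.9 9.3 12.1
      vertex 10.9 9.3 0.0
      vertex 0.0 9.3 0.0
    endloop
  endfacet
  facet normal 0.0000 1.0000 0.0000
    outer loop
      vertex 0.0 9.3 12.1
      vertex 10.9 9.3 12.1
      vertex 0.0 9.3 0.0
    endloop
  endfacet
  facet normal -1.0000 0.0000 0.0000
    outer loop
      vertex 0.0 9.3 12.1
      vertex 0.0 9.3 0.0
      vertex 0.0 0.0 0.0
    endloop
  endfacet
  facet normal -1.0000 0.0000 0.0000
    outer loop
      vertex 0.0 0.0 12.1
      vertex 0.0 9.3 12.1
      vertex 0.0 0.0 0.0
    endloop
  endfacet
  facet normal 1.0000 0.0000 0.0000
    outer loop
      vertex 10.9 0.0 0.0
      vertex 10.9 9.3 0.0
      vertex 10.9 9.3 12.1
    endloop
  endfacet
  facet normal 1.0000 0.0000 0.0000
    outer loop
      vertex 10.9 0.0 0.0
      vertex 10.9 9.3 12.1
      vertex 10.9 0.0 12.1
    endloop
  endfacet
endsolid part

The G0 Z moves step by Δz≈1.5 mm. Every layer's G1 loop is the same polygon, so the solid is a straight extrusion of it from z=0 to z≈12.1. Closing with flat bottom and top caps and triangulating gives 12 facets — a rectangular box, roughly 10.9 × 9.3 mm footprint and 12.1 mm tall.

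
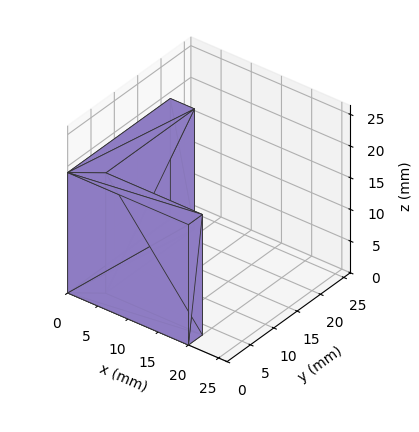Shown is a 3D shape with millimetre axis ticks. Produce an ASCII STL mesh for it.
Reading the render: the shape is an L-shaped prism: outer 20 × 22 mm, arm thicknesses ≈ 3 mm (horizontal) and 4 mm (vertical), extruded 19 mm in z (dimensions read to the nearest mm from the axis ticks). For the STL, each face is triangulated and given an outward normal.

solid part
  facet normal 0.0000 0.0000 -1.0000
    outer loop
      vertex 20.0 3.0 0.0
      vertex 20.0 0.0 0.0
      vertex 0.0 0.0 0.0
    endloop
  endfacet
  facet normal 0.0000 0.0000 -1.0000
    outer loop
      vertex 4.0 3.0 0.0
      vertex 20.0 3.0 0.0
      vertex 0.0 0.0 0.0
    endloop
  endfacet
  facet normal 0.0000 0.0000 -1.0000
    outer loop
      vertex 4.0 22.0 0.0
      vertex 4.0 3.0 0.0
      vertex 0.0 0.0 0.0
    endloop
  endfacet
  facet normal 0.0000 0.0000 -1.0000
    outer loop
      vertex 0.0 22.0 0.0
      vertex 4.0 22.0 0.0
      vertex 0.0 0.0 0.0
    endloop
  endfacet
  facet normal 0.0000 0.0000 1.0000
    outer loop
      vertex 0.0 0.0 19.0
      vertex 20.0 0.0 19.0
      vertex 20.0 3.0 19.0
    endloop
  endfacet
  facet normal 0.0000 0.0000 1.0000
    outer loop
      vertex 0.0 0.0 19.0
      vertex 20.0 3.0 19.0
      vertex 4.0 3.0 19.0
    endloop
  endfacet
  facet normal 0.0000 0.0000 1.0000
    outer loop
      vertex 0.0 0.0 19.0
      vertex 4.0 3.0 19.0
      vertex 4.0 22.0 19.0
    endloop
  endfacet
  facet normal 0.0000 0.0000 1.0000
    outer loop
      vertex 0.0 0.0 19.0
      vertex 4.0 22.0 19.0
      vertex 0.0 22.0 19.0
    endloop
  endfacet
  facet normal 0.0000 -1.0000 0.0000
    outer loop
      vertex 0.0 0.0 0.0
      vertex 20.0 0.0 0.0
      vertex 20.0 0.0 19.0
    endloop
  endfacet
  facet normal 0.0000 -1.0000 0.0000
    outer loop
      vertex 0.0 0.0 0.0
      vertex 20.0 0.0 19.0
      vertex 0.0 0.0 19.0
    endloop
  endfacet
  facet normal 1.0000 0.0000 0.0000
    outer loop
      vertex 20.0 0.0 0.0
      vertex 20.0 3.0 0.0
      vertex 20.0 3.0 19.0
    endloop
  endfacet
  facet normal 1.0000 0.0000 0.0000
    outer loop
      vertex 20.0 0.0 0.0
      vertex 20.0 3.0 19.0
      vertex 20.0 0.0 19.0
    endloop
  endfacet
  facet normal 0.0000 1.0000 0.0000
    outer loop
      vertex 20.0 3.0 0.0
      vertex 4.0 3.0 0.0
      vertex 4.0 3.0 19.0
    endloop
  endfacet
  facet normal 0.0000 1.0000 0.0000
    outer loop
      vertex 20.0 3.0 0.0
      vertex 4.0 3.0 19.0
      vertex 20.0 3.0 19.0
    endloop
  endfacet
  facet normal 1.0000 0.0000 0.0000
    outer loop
      vertex 4.0 3.0 0.0
      vertex 4.0 22.0 0.0
      vertex 4.0 22.0 19.0
    endloop
  endfacet
  facet normal 1.0000 0.0000 0.0000
    outer loop
      vertex 4.0 3.0 0.0
      vertex 4.0 22.0 19.0
      vertex 4.0 3.0 19.0
    endloop
  endfacet
  facet normal 0.0000 1.0000 0.0000
    outer loop
      vertex 4.0 22.0 0.0
      vertex 0.0 22.0 0.0
      vertex 0.0 22.0 19.0
    endloop
  endfacet
  facet normal 0.0000 1.0000 0.0000
    outer loop
      vertex 4.0 22.0 0.0
      vertex 0.0 22.0 19.0
      vertex 4.0 22.0 19.0
    endloop
  endfacet
  facet normal -1.0000 0.0000 0.0000
    outer loop
      vertex 0.0 22.0 0.0
      vertex 0.0 0.0 0.0
      vertex 0.0 0.0 19.0
    endloop
  endfacet
  facet normal -1.0000 0.0000 0.0000
    outer loop
      vertex 0.0 22.0 0.0
      vertex 0.0 0.0 19.0
      vertex 0.0 22.0 19.0
    endloop
  endfacet
endsolid part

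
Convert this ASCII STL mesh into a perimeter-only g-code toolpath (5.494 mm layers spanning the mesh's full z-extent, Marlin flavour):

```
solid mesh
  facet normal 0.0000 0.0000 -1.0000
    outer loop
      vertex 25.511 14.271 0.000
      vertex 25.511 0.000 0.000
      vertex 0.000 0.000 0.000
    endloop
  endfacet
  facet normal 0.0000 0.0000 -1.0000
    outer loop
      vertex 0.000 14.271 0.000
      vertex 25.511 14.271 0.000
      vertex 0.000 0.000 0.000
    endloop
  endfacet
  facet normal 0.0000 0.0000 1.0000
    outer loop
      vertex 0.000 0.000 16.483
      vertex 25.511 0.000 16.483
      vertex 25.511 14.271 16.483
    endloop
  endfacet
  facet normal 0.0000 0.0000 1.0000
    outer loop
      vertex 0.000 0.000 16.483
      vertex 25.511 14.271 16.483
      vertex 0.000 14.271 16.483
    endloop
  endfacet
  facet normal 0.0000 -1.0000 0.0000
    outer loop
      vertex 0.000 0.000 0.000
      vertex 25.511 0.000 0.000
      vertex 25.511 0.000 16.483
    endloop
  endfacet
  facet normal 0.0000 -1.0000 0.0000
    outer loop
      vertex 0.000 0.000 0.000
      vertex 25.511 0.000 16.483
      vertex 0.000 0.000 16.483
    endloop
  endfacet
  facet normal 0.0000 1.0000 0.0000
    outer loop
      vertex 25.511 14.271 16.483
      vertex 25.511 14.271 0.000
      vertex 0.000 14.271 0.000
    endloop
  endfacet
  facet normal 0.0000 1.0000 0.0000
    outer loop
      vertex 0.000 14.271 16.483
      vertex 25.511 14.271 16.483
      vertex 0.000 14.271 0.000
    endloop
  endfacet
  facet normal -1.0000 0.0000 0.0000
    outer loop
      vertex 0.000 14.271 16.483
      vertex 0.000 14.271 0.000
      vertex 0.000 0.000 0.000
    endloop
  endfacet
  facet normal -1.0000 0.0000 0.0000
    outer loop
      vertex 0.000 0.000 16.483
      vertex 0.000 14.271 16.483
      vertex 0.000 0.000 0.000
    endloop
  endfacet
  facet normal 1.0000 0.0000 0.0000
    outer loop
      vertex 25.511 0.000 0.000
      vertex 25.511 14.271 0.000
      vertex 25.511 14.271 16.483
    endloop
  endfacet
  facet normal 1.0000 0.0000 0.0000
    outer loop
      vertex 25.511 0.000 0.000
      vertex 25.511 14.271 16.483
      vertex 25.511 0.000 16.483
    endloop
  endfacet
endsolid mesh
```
; perimeter-only toolpath
G21 ; units = mm
G90 ; absolute positioning
G28 ; home
; layer 1
G0 Z5.494
G0 X0.000 Y0.000
G1 X25.511 Y0.000
G1 X25.511 Y14.271
G1 X0.000 Y14.271
G1 X0.000 Y0.000
; layer 2
G0 Z10.989
G0 X0.000 Y0.000
G1 X25.511 Y0.000
G1 X25.511 Y14.271
G1 X0.000 Y14.271
G1 X0.000 Y0.000
; layer 3
G0 Z16.483
G0 X0.000 Y0.000
G1 X25.511 Y0.000
G1 X25.511 Y14.271
G1 X0.000 Y14.271
G1 X0.000 Y0.000
M2 ; end

The solid is a rectangular box, roughly 25.5 × 14.3 mm footprint and 16.5 mm tall. Slicing at Δz = 5.494 mm — 3 equal slices spanning the solid's height, so layer i sits at z = i·h/3 — gives 3 non-empty perimeters. Each is a 4-segment closed polygon; G0 lifts to the layer z and rapids to the start vertex, then G1 traces the edges.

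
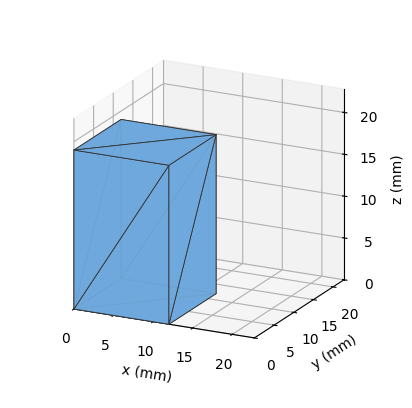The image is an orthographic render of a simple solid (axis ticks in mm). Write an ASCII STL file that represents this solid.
Reading the render: the shape is a rectangular box, roughly 12 × 12 mm footprint and 19 mm tall (dimensions read to the nearest mm from the axis ticks). For the STL, each face is triangulated and given an outward normal.

solid part
  facet normal 0.0000 0.0000 -1.0000
    outer loop
      vertex 12.000 12.000 0.000
      vertex 12.000 0.000 0.000
      vertex 0.000 0.000 0.000
    endloop
  endfacet
  facet normal 0.0000 0.0000 -1.0000
    outer loop
      vertex 0.000 12.000 0.000
      vertex 12.000 12.000 0.000
      vertex 0.000 0.000 0.000
    endloop
  endfacet
  facet normal 0.0000 0.0000 1.0000
    outer loop
      vertex 0.000 0.000 19.000
      vertex 12.000 0.000 19.000
      vertex 12.000 12.000 19.000
    endloop
  endfacet
  facet normal 0.0000 0.0000 1.0000
    outer loop
      vertex 0.000 0.000 19.000
      vertex 12.000 12.000 19.000
      vertex 0.000 12.000 19.000
    endloop
  endfacet
  facet normal 0.0000 -1.0000 0.0000
    outer loop
      vertex 0.000 0.000 0.000
      vertex 12.000 0.000 0.000
      vertex 12.000 0.000 19.000
    endloop
  endfacet
  facet normal 0.0000 -1.0000 0.0000
    outer loop
      vertex 0.000 0.000 0.000
      vertex 12.000 0.000 19.000
      vertex 0.000 0.000 19.000
    endloop
  endfacet
  facet normal 0.0000 1.0000 0.0000
    outer loop
      vertex 12.000 12.000 19.000
      vertex 12.000 12.000 0.000
      vertex 0.000 12.000 0.000
    endloop
  endfacet
  facet normal 0.0000 1.0000 0.0000
    outer loop
      vertex 0.000 12.000 19.000
      vertex 12.000 12.000 19.000
      vertex 0.000 12.000 0.000
    endloop
  endfacet
  facet normal -1.0000 0.0000 0.0000
    outer loop
      vertex 0.000 12.000 19.000
      vertex 0.000 12.000 0.000
      vertex 0.000 0.000 0.000
    endloop
  endfacet
  facet normal -1.0000 0.0000 0.0000
    outer loop
      vertex 0.000 0.000 19.000
      vertex 0.000 12.000 19.000
      vertex 0.000 0.000 0.000
    endloop
  endfacet
  facet normal 1.0000 0.0000 0.0000
    outer loop
      vertex 12.000 0.000 0.000
      vertex 12.000 12.000 0.000
      vertex 12.000 12.000 19.000
    endloop
  endfacet
  facet normal 1.0000 0.0000 0.0000
    outer loop
      vertex 12.000 0.000 0.000
      vertex 12.000 12.000 19.000
      vertex 12.000 0.000 19.000
    endloop
  endfacet
endsolid part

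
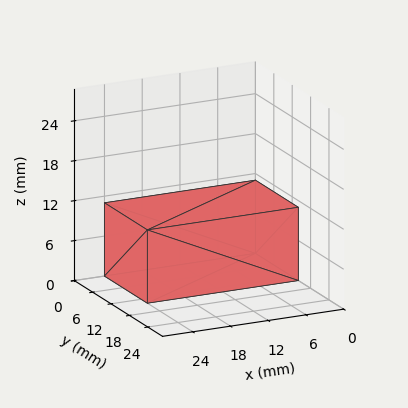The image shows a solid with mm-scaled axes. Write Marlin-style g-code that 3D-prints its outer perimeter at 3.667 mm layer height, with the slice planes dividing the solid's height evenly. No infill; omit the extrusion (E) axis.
Reading the render: the shape is a rectangular box, roughly 24 × 14 mm footprint and 11 mm tall (dimensions read to the nearest mm from the axis ticks). For the g-code, the solid's height is divided into equal slices at the stated Δz and each level perimeter traced with G1 moves after a G0 lift.

; perimeter-only toolpath
G21 ; units = mm
G90 ; absolute positioning
G28 ; home
; layer 1
G0 Z3.667
G0 X0.000 Y0.000
G1 X24.000 Y0.000
G1 X24.000 Y14.000
G1 X0.000 Y14.000
G1 X0.000 Y0.000
; layer 2
G0 Z7.333
G0 X0.000 Y0.000
G1 X24.000 Y0.000
G1 X24.000 Y14.000
G1 X0.000 Y14.000
G1 X0.000 Y0.000
; layer 3
G0 Z11.000
G0 X0.000 Y0.000
G1 X24.000 Y0.000
G1 X24.000 Y14.000
G1 X0.000 Y14.000
G1 X0.000 Y0.000
M2 ; end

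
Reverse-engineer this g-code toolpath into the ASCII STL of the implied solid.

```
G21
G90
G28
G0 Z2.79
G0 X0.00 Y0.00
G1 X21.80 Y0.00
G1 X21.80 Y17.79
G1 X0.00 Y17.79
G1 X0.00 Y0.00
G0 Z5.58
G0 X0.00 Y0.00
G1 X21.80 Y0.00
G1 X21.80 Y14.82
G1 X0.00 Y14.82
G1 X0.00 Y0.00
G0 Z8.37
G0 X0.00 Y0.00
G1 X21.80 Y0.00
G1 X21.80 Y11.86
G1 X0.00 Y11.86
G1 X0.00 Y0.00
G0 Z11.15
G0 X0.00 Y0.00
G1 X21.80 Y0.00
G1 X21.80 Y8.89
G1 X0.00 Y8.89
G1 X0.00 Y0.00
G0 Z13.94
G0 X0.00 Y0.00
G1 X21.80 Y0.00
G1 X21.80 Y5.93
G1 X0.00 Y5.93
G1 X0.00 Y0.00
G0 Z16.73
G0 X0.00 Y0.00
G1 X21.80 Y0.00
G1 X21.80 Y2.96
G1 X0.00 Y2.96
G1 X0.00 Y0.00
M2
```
solid part
  facet normal 0.0000 0.0000 -1.0000
    outer loop
      vertex 21.80 20.75 0.00
      vertex 21.80 0.00 0.00
      vertex 0.00 0.00 0.00
    endloop
  endfacet
  facet normal 0.0000 0.0000 -1.0000
    outer loop
      vertex 0.00 20.75 0.00
      vertex 21.80 20.75 0.00
      vertex 0.00 0.00 0.00
    endloop
  endfacet
  facet normal 0.0000 -1.0000 0.0000
    outer loop
      vertex 0.00 0.00 0.00
      vertex 21.80 0.00 0.00
      vertex 21.80 0.00 19.52
    endloop
  endfacet
  facet normal 0.0000 -1.0000 0.0000
    outer loop
      vertex 0.00 0.00 0.00
      vertex 21.80 0.00 19.52
      vertex 0.00 0.00 19.52
    endloop
  endfacet
  facet normal 0.0000 0.6852 0.7284
    outer loop
      vertex 0.00 0.00 19.52
      vertex 21.80 0.00 19.52
      vertex 21.80 20.75 0.00
    endloop
  endfacet
  facet normal 0.0000 0.6852 0.7284
    outer loop
      vertex 0.00 0.00 19.52
      vertex 21.80 20.75 0.00
      vertex 0.00 20.75 0.00
    endloop
  endfacet
  facet normal -1.0000 0.0000 0.0000
    outer loop
      vertex 0.00 0.00 19.52
      vertex 0.00 20.75 0.00
      vertex 0.00 0.00 0.00
    endloop
  endfacet
  facet normal 1.0000 0.0000 0.0000
    outer loop
      vertex 21.80 0.00 0.00
      vertex 21.80 20.75 0.00
      vertex 21.80 0.00 19.52
    endloop
  endfacet
endsolid part

The G0 Z moves step by Δz≈2.79 mm. The G1 loops shrink linearly with z, so the solid tapers from its base footprint up to z≈19.5. Closing with a flat bottom cap and the tapered top and triangulating gives 8 facets — a wedge (ramp): 21.8 × 20.8 mm base, rising to 19.5 mm along the y=0 edge and sloping linearly to z=0 at y=20.8.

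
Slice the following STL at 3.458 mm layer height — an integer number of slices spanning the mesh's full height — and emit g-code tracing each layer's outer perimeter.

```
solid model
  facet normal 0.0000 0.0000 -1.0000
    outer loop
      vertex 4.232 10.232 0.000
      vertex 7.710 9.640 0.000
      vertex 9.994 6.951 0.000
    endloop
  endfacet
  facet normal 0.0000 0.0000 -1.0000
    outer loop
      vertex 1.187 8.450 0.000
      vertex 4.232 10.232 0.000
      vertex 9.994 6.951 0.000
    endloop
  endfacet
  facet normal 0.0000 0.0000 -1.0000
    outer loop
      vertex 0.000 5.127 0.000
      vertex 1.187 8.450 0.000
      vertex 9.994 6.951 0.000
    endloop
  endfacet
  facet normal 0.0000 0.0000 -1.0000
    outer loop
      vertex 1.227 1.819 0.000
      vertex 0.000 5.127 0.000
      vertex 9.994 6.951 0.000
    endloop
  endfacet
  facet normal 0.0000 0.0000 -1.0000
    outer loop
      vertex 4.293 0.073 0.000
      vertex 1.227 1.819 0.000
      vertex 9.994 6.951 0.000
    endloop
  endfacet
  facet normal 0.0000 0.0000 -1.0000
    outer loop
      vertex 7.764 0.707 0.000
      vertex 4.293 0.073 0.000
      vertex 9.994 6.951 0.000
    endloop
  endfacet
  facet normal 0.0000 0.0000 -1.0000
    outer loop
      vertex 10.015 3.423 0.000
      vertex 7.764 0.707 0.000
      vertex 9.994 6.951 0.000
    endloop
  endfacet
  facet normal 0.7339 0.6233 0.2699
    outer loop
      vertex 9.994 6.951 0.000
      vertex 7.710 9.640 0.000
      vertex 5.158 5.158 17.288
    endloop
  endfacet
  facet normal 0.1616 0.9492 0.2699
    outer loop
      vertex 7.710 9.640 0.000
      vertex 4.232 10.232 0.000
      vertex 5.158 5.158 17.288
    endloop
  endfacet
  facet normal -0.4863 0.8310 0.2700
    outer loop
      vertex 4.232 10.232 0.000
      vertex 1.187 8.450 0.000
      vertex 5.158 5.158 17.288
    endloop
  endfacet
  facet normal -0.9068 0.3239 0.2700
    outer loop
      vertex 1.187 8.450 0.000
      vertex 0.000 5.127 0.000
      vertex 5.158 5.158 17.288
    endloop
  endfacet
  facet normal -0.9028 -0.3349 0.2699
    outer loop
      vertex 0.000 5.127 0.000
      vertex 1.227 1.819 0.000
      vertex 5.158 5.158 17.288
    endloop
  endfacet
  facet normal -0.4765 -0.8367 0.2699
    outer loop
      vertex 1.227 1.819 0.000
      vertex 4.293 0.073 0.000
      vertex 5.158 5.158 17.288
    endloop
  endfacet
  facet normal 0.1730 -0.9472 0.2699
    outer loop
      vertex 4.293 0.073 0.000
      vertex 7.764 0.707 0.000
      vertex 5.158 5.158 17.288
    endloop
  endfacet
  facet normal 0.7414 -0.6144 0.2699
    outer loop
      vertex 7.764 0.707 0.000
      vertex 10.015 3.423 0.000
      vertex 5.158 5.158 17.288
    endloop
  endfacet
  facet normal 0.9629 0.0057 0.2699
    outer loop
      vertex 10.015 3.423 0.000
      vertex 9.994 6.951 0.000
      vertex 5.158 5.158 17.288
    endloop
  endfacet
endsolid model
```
; perimeter-only toolpath
G21 ; units = mm
G90 ; absolute positioning
G28 ; home
; layer 1
G0 Z3.458
G0 X9.027 Y6.592
G1 X7.200 Y8.744
G1 X4.417 Y9.217
G1 X1.981 Y7.792
G1 X1.032 Y5.133
G1 X2.013 Y2.487
G1 X4.466 Y1.090
G1 X7.243 Y1.597
G1 X9.044 Y3.770
G1 X9.027 Y6.592
; layer 2
G0 Z6.915
G0 X8.060 Y6.234
G1 X6.689 Y7.847
G1 X4.602 Y8.202
G1 X2.775 Y7.133
G1 X2.063 Y5.139
G1 X2.799 Y3.155
G1 X4.639 Y2.107
G1 X6.722 Y2.487
G1 X8.072 Y4.117
G1 X8.060 Y6.234
; layer 3
G0 Z10.373
G0 X7.092 Y5.875
G1 X6.179 Y6.951
G1 X4.788 Y7.188
G1 X3.570 Y6.475
G1 X3.095 Y5.146
G1 X3.586 Y3.822
G1 X4.812 Y3.124
G1 X6.200 Y3.378
G1 X7.101 Y4.464
G1 X7.092 Y5.875
; layer 4
G0 Z13.830
G0 X6.125 Y5.517
G1 X5.668 Y6.054
G1 X4.973 Y6.173
G1 X4.364 Y5.816
G1 X4.126 Y5.152
G1 X4.372 Y4.490
G1 X4.985 Y4.141
G1 X5.679 Y4.268
G1 X6.129 Y4.811
G1 X6.125 Y5.517
M2 ; end

The solid is a regular 9-sided pyramid, base circumscribed radius ≈ 5.16 mm, apex at z ≈ 17.3 mm. Slicing at Δz = 3.458 mm — 5 equal slices spanning the solid's height, so layer i sits at z = i·h/5 — gives 4 non-empty perimeters. Each is a 9-segment closed polygon; G0 lifts to the layer z and rapids to the start vertex, then G1 traces the edges. The cross-section shrinks linearly with z (the slice at the apex is degenerate and omitted).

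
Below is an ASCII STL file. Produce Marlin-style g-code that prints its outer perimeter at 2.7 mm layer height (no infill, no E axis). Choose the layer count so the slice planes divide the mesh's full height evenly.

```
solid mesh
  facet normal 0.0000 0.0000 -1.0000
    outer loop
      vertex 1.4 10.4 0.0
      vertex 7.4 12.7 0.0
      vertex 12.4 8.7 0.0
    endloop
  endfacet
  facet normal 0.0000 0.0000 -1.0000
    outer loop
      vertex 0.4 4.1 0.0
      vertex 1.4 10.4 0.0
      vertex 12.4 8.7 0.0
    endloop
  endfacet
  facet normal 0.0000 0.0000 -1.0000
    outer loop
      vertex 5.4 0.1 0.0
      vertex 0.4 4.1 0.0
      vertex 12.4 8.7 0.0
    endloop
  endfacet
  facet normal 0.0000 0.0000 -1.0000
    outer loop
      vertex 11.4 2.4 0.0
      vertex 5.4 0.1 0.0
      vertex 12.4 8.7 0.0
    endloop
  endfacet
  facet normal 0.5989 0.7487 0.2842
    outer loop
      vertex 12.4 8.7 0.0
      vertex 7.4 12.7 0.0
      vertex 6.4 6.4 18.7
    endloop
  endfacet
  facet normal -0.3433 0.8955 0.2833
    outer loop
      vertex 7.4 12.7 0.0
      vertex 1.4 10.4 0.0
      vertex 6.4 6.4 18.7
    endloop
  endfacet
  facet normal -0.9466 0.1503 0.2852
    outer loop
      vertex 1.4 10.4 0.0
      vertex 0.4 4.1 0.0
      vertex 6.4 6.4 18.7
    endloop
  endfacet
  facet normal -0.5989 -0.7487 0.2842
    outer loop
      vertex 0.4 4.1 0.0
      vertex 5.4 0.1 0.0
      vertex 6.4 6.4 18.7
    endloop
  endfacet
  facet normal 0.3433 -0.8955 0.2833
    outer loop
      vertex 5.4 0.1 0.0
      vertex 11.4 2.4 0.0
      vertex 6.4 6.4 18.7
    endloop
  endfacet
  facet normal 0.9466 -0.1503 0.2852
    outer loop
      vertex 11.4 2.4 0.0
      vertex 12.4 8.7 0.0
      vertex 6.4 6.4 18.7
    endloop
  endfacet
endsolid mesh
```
; perimeter-only toolpath
G21 ; units = mm
G90 ; absolute positioning
G28 ; home
; layer 1
G0 Z2.7
G0 X11.5 Y8.4
G1 X7.3 Y11.8
G1 X2.1 Y9.8
G1 X1.3 Y4.4
G1 X5.5 Y1.0
G1 X10.7 Y3.0
G1 X11.5 Y8.4
; layer 2
G0 Z5.3
G0 X10.7 Y8.0
G1 X7.1 Y10.9
G1 X2.8 Y9.3
G1 X2.1 Y4.8
G1 X5.7 Y1.9
G1 X10.0 Y3.5
G1 X10.7 Y8.0
; layer 3
G0 Z8.0
G0 X9.8 Y7.7
G1 X7.0 Y10.0
G1 X3.5 Y8.7
G1 X3.0 Y5.1
G1 X5.8 Y2.8
G1 X9.3 Y4.1
G1 X9.8 Y7.7
; layer 4
G0 Z10.7
G0 X9.0 Y7.4
G1 X6.8 Y9.1
G1 X4.3 Y8.1
G1 X3.8 Y5.4
G1 X6.0 Y3.7
G1 X8.5 Y4.7
G1 X9.0 Y7.4
; layer 5
G0 Z13.4
G0 X8.1 Y7.1
G1 X6.7 Y8.2
G1 X5.0 Y7.5
G1 X4.7 Y5.7
G1 X6.1 Y4.6
G1 X7.8 Y5.3
G1 X8.1 Y7.1
; layer 6
G0 Z16.0
G0 X7.3 Y6.7
G1 X6.5 Y7.3
G1 X5.7 Y7.0
G1 X5.5 Y6.1
G1 X6.3 Y5.5
G1 X7.1 Y5.8
G1 X7.3 Y6.7
M2 ; end

The solid is a regular 6-sided pyramid, base circumscribed radius ≈ 6.4 mm, apex at z ≈ 18.7 mm. Slicing at Δz = 2.7 mm — 7 equal slices spanning the solid's height, so layer i sits at z = i·h/7 — gives 6 non-empty perimeters. Each is a 6-segment closed polygon; G0 lifts to the layer z and rapids to the start vertex, then G1 traces the edges. The cross-section shrinks linearly with z (the slice at the apex is degenerate and omitted).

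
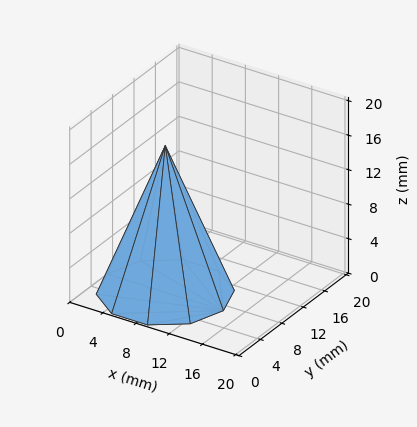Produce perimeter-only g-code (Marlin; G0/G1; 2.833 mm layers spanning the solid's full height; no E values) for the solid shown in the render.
Reading the render: the shape is a regular 10-sided pyramid, base circumscribed radius ≈ 7 mm, apex at z ≈ 17 mm (dimensions read to the nearest mm from the axis ticks). For the g-code, the solid's height is divided into equal slices at the stated Δz and each level perimeter traced with G1 moves after a G0 lift.

; perimeter-only toolpath
G21 ; units = mm
G90 ; absolute positioning
G28 ; home
; layer 1
G0 Z2.833
G0 X12.833 Y7.000
G1 X11.719 Y10.428
G1 X8.803 Y12.547
G1 X5.197 Y12.547
G1 X2.281 Y10.428
G1 X1.167 Y7.000
G1 X2.281 Y3.572
G1 X5.197 Y1.453
G1 X8.803 Y1.453
G1 X11.719 Y3.572
G1 X12.833 Y7.000
; layer 2
G0 Z5.667
G0 X11.667 Y7.000
G1 X10.775 Y9.743
G1 X8.442 Y11.438
G1 X5.558 Y11.438
G1 X3.225 Y9.743
G1 X2.333 Y7.000
G1 X3.225 Y4.257
G1 X5.558 Y2.562
G1 X8.442 Y2.562
G1 X10.775 Y4.257
G1 X11.667 Y7.000
; layer 3
G0 Z8.500
G0 X10.500 Y7.000
G1 X9.832 Y9.057
G1 X8.082 Y10.329
G1 X5.918 Y10.329
G1 X4.168 Y9.057
G1 X3.500 Y7.000
G1 X4.168 Y4.943
G1 X5.918 Y3.671
G1 X8.082 Y3.671
G1 X9.832 Y4.943
G1 X10.500 Y7.000
; layer 4
G0 Z11.333
G0 X9.333 Y7.000
G1 X8.888 Y8.371
G1 X7.721 Y9.219
G1 X6.279 Y9.219
G1 X5.112 Y8.371
G1 X4.667 Y7.000
G1 X5.112 Y5.629
G1 X6.279 Y4.781
G1 X7.721 Y4.781
G1 X8.888 Y5.629
G1 X9.333 Y7.000
; layer 5
G0 Z14.167
G0 X8.167 Y7.000
G1 X7.944 Y7.686
G1 X7.361 Y8.110
G1 X6.639 Y8.110
G1 X6.056 Y7.686
G1 X5.833 Y7.000
G1 X6.056 Y6.314
G1 X6.639 Y5.891
G1 X7.361 Y5.891
G1 X7.944 Y6.314
G1 X8.167 Y7.000
M2 ; end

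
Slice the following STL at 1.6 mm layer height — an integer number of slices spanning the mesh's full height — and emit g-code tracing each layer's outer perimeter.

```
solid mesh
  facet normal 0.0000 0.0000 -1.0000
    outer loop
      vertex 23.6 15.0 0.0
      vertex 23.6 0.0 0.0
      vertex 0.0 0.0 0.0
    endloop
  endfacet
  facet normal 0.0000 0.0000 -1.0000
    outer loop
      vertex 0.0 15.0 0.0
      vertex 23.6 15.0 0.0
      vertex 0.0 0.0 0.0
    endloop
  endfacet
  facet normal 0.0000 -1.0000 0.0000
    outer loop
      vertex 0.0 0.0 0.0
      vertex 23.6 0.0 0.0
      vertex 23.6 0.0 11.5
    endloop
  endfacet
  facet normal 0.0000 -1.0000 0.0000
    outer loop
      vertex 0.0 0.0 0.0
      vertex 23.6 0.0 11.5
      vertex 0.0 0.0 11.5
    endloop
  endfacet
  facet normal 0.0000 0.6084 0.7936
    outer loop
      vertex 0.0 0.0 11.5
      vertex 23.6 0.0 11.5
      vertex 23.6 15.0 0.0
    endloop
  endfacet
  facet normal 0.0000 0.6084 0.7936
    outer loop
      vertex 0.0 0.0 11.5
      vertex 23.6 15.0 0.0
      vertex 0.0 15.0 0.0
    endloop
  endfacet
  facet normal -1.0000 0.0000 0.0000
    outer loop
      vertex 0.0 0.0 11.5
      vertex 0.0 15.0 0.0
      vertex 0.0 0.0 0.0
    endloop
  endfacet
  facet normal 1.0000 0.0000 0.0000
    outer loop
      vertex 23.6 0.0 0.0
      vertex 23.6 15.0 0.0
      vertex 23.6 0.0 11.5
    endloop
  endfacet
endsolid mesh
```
; perimeter-only toolpath
G21 ; units = mm
G90 ; absolute positioning
G28 ; home
; layer 1
G0 Z1.6
G0 X0.0 Y0.0
G1 X23.6 Y0.0
G1 X23.6 Y12.9
G1 X0.0 Y12.9
G1 X0.0 Y0.0
; layer 2
G0 Z3.3
G0 X0.0 Y0.0
G1 X23.6 Y0.0
G1 X23.6 Y10.7
G1 X0.0 Y10.7
G1 X0.0 Y0.0
; layer 3
G0 Z4.9
G0 X0.0 Y0.0
G1 X23.6 Y0.0
G1 X23.6 Y8.6
G1 X0.0 Y8.6
G1 X0.0 Y0.0
; layer 4
G0 Z6.6
G0 X0.0 Y0.0
G1 X23.6 Y0.0
G1 X23.6 Y6.4
G1 X0.0 Y6.4
G1 X0.0 Y0.0
; layer 5
G0 Z8.2
G0 X0.0 Y0.0
G1 X23.6 Y0.0
G1 X23.6 Y4.3
G1 X0.0 Y4.3
G1 X0.0 Y0.0
; layer 6
G0 Z9.9
G0 X0.0 Y0.0
G1 X23.6 Y0.0
G1 X23.6 Y2.1
G1 X0.0 Y2.1
G1 X0.0 Y0.0
M2 ; end

The solid is a wedge (ramp): 23.6 × 15 mm base, rising to 11.5 mm along the y=0 edge and sloping linearly to z=0 at y=15. Slicing at Δz = 1.6 mm — 7 equal slices spanning the solid's height, so layer i sits at z = i·h/7 — gives 6 non-empty perimeters. Each is a 4-segment closed polygon; G0 lifts to the layer z and rapids to the start vertex, then G1 traces the edges. The cross-section shrinks linearly with z (the slice at the apex is degenerate and omitted).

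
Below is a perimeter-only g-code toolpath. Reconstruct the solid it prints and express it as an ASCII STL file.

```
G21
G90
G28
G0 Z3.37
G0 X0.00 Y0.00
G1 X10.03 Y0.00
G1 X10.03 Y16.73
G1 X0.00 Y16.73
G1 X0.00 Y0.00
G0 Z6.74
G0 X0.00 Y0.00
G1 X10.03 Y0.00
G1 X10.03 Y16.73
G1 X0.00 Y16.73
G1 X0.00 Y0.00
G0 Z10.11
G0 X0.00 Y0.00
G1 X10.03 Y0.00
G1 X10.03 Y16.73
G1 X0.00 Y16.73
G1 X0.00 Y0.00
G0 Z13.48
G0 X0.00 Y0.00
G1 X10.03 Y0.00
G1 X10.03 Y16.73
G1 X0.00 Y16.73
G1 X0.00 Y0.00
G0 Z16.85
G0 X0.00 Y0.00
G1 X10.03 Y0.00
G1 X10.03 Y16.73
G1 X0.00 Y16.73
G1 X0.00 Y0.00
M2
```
solid part
  facet normal 0.0000 0.0000 -1.0000
    outer loop
      vertex 10.03 16.73 0.00
      vertex 10.03 0.00 0.00
      vertex 0.00 0.00 0.00
    endloop
  endfacet
  facet normal 0.0000 0.0000 -1.0000
    outer loop
      vertex 0.00 16.73 0.00
      vertex 10.03 16.73 0.00
      vertex 0.00 0.00 0.00
    endloop
  endfacet
  facet normal 0.0000 0.0000 1.0000
    outer loop
      vertex 0.00 0.00 16.85
      vertex 10.03 0.00 16.85
      vertex 10.03 16.73 16.85
    endloop
  endfacet
  facet normal 0.0000 0.0000 1.0000
    outer loop
      vertex 0.00 0.00 16.85
      vertex 10.03 16.73 16.85
      vertex 0.00 16.73 16.85
    endloop
  endfacet
  facet normal 0.0000 -1.0000 0.0000
    outer loop
      vertex 0.00 0.00 0.00
      vertex 10.03 0.00 0.00
      vertex 10.03 0.00 16.85
    endloop
  endfacet
  facet normal 0.0000 -1.0000 0.0000
    outer loop
      vertex 0.00 0.00 0.00
      vertex 10.03 0.00 16.85
      vertex 0.00 0.00 16.85
    endloop
  endfacet
  facet normal 0.0000 1.0000 0.0000
    outer loop
      vertex 10.03 16.73 16.85
      vertex 10.03 16.73 0.00
      vertex 0.00 16.73 0.00
    endloop
  endfacet
  facet normal 0.0000 1.0000 0.0000
    outer loop
      vertex 0.00 16.73 16.85
      vertex 10.03 16.73 16.85
      vertex 0.00 16.73 0.00
    endloop
  endfacet
  facet normal -1.0000 0.0000 0.0000
    outer loop
      vertex 0.00 16.73 16.85
      vertex 0.00 16.73 0.00
      vertex 0.00 0.00 0.00
    endloop
  endfacet
  facet normal -1.0000 0.0000 0.0000
    outer loop
      vertex 0.00 0.00 16.85
      vertex 0.00 16.73 16.85
      vertex 0.00 0.00 0.00
    endloop
  endfacet
  facet normal 1.0000 0.0000 0.0000
    outer loop
      vertex 10.03 0.00 0.00
      vertex 10.03 16.73 0.00
      vertex 10.03 16.73 16.85
    endloop
  endfacet
  facet normal 1.0000 0.0000 0.0000
    outer loop
      vertex 10.03 0.00 0.00
      vertex 10.03 16.73 16.85
      vertex 10.03 0.00 16.85
    endloop
  endfacet
endsolid part

The G0 Z moves step by Δz≈3.37 mm. Every layer's G1 loop is the same polygon, so the solid is a straight extrusion of it from z=0 to z≈16.9. Closing with flat bottom and top caps and triangulating gives 12 facets — a rectangular box, roughly 10 × 16.7 mm footprint and 16.9 mm tall.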